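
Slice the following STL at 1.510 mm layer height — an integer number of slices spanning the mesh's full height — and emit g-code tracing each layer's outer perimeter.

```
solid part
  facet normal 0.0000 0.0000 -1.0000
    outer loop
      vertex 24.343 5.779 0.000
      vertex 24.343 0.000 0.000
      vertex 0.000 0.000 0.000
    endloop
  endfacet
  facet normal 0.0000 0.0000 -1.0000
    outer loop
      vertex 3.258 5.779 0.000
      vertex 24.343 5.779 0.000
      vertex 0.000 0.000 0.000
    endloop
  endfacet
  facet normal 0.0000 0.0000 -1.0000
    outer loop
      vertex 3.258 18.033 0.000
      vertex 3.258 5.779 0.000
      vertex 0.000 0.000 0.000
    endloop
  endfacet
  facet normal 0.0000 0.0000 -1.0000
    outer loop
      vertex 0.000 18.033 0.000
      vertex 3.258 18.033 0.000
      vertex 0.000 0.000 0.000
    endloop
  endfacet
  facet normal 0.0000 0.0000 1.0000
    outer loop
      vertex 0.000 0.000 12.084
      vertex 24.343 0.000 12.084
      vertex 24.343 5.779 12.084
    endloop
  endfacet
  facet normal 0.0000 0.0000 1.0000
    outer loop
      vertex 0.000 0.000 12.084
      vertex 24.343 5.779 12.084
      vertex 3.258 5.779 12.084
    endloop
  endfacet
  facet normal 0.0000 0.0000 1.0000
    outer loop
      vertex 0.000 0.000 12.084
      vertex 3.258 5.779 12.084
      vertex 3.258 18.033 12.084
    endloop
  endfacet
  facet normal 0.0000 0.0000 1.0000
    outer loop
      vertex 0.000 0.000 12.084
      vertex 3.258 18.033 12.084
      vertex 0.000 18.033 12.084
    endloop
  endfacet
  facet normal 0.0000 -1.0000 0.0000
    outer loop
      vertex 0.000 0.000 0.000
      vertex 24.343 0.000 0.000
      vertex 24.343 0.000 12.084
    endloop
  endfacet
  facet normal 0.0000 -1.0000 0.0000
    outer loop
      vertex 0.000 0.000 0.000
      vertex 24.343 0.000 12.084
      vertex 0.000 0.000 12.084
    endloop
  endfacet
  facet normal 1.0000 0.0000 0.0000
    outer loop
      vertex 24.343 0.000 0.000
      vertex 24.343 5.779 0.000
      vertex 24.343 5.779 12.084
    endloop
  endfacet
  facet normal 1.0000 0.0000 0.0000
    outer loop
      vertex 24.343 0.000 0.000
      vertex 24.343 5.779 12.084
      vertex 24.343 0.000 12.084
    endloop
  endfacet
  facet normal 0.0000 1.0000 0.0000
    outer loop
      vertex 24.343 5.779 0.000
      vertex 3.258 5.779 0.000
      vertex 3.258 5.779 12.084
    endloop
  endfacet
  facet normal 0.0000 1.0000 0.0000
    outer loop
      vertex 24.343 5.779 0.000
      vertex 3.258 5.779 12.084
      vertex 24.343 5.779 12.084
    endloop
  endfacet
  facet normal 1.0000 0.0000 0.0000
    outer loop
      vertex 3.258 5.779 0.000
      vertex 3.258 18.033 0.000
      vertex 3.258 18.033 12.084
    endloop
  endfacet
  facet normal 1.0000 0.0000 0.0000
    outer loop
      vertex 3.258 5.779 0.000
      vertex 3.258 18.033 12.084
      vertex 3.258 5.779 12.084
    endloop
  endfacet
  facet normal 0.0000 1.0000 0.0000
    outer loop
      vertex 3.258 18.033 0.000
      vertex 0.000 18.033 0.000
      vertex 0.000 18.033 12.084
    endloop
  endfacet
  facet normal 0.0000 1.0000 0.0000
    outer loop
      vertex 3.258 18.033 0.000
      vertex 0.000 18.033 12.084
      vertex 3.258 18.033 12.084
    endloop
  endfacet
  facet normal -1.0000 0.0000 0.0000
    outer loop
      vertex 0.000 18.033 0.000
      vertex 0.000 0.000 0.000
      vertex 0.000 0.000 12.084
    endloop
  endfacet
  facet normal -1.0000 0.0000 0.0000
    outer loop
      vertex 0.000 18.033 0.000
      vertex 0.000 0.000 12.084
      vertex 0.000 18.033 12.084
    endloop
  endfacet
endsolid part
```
; perimeter-only toolpath
G21 ; units = mm
G90 ; absolute positioning
G28 ; home
; layer 1
G0 Z1.510
G0 X0.000 Y0.000
G1 X24.343 Y0.000
G1 X24.343 Y5.779
G1 X3.258 Y5.779
G1 X3.258 Y18.033
G1 X0.000 Y18.033
G1 X0.000 Y0.000
; layer 2
G0 Z3.021
G0 X0.000 Y0.000
G1 X24.343 Y0.000
G1 X24.343 Y5.779
G1 X3.258 Y5.779
G1 X3.258 Y18.033
G1 X0.000 Y18.033
G1 X0.000 Y0.000
; layer 3
G0 Z4.531
G0 X0.000 Y0.000
G1 X24.343 Y0.000
G1 X24.343 Y5.779
G1 X3.258 Y5.779
G1 X3.258 Y18.033
G1 X0.000 Y18.033
G1 X0.000 Y0.000
; layer 4
G0 Z6.042
G0 X0.000 Y0.000
G1 X24.343 Y0.000
G1 X24.343 Y5.779
G1 X3.258 Y5.779
G1 X3.258 Y18.033
G1 X0.000 Y18.033
G1 X0.000 Y0.000
; layer 5
G0 Z7.553
G0 X0.000 Y0.000
G1 X24.343 Y0.000
G1 X24.343 Y5.779
G1 X3.258 Y5.779
G1 X3.258 Y18.033
G1 X0.000 Y18.033
G1 X0.000 Y0.000
; layer 6
G0 Z9.063
G0 X0.000 Y0.000
G1 X24.343 Y0.000
G1 X24.343 Y5.779
G1 X3.258 Y5.779
G1 X3.258 Y18.033
G1 X0.000 Y18.033
G1 X0.000 Y0.000
; layer 7
G0 Z10.573
G0 X0.000 Y0.000
G1 X24.343 Y0.000
G1 X24.343 Y5.779
G1 X3.258 Y5.779
G1 X3.258 Y18.033
G1 X0.000 Y18.033
G1 X0.000 Y0.000
; layer 8
G0 Z12.084
G0 X0.000 Y0.000
G1 X24.343 Y0.000
G1 X24.343 Y5.779
G1 X3.258 Y5.779
G1 X3.258 Y18.033
G1 X0.000 Y18.033
G1 X0.000 Y0.000
M2 ; end

The solid is an L-shaped prism: outer 24.3 × 18 mm, arm thicknesses ≈ 5.78 mm (horizontal) and 3.26 mm (vertical), extruded 12.1 mm in z. Slicing at Δz = 1.510 mm — 8 equal slices spanning the solid's height, so layer i sits at z = i·h/8 — gives 8 non-empty perimeters. Each is a 6-segment closed polygon; G0 lifts to the layer z and rapids to the start vertex, then G1 traces the edges.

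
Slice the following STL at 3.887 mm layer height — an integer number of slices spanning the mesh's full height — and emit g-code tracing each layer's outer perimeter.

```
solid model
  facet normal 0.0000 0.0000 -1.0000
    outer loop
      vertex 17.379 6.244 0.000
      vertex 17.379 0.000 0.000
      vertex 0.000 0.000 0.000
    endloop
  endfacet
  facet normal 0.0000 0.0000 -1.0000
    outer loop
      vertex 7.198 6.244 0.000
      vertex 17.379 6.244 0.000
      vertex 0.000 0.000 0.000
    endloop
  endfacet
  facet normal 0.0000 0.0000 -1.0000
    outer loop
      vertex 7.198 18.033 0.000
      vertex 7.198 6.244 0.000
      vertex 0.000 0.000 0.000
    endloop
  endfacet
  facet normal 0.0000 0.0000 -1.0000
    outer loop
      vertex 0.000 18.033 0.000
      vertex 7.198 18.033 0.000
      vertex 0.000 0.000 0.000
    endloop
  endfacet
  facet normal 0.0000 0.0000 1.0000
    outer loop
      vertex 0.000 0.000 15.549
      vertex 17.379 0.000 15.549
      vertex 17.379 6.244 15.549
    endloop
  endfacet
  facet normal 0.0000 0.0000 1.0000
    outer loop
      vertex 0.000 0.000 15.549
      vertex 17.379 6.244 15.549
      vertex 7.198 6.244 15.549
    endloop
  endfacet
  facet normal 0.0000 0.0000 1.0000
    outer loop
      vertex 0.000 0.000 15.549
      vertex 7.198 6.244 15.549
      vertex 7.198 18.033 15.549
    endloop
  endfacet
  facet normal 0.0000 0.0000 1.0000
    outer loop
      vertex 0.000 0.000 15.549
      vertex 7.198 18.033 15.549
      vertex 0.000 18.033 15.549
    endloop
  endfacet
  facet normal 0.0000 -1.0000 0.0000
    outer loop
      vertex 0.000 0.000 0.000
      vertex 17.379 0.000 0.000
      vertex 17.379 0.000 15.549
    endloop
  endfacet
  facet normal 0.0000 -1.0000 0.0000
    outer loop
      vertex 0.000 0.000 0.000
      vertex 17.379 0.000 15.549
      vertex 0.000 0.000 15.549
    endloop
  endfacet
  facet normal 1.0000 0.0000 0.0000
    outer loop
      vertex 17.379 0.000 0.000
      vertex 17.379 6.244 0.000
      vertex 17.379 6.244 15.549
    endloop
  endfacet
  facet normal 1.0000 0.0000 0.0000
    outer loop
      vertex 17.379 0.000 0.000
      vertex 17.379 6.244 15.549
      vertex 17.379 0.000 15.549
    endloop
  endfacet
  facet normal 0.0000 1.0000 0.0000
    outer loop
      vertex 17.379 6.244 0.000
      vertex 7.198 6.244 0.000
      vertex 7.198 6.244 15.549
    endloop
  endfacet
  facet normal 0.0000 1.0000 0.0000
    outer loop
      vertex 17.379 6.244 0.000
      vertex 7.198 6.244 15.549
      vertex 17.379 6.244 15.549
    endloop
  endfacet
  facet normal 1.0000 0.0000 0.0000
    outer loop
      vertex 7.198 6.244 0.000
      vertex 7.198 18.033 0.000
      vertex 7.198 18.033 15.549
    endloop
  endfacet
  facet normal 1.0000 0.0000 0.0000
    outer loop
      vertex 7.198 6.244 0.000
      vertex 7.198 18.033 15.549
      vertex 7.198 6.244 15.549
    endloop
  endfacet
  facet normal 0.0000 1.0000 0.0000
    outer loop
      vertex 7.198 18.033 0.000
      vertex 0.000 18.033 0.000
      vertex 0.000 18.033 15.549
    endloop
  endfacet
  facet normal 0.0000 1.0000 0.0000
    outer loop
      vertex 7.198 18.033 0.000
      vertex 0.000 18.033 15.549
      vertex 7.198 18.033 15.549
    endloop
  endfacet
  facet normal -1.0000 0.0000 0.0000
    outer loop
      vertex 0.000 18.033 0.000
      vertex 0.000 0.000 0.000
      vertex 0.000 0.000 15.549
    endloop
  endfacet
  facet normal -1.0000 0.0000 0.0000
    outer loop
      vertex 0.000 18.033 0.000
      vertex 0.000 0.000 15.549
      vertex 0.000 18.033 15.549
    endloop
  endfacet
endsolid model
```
; perimeter-only toolpath
G21 ; units = mm
G90 ; absolute positioning
G28 ; home
; layer 1
G0 Z3.887
G0 X0.000 Y0.000
G1 X17.379 Y0.000
G1 X17.379 Y6.244
G1 X7.198 Y6.244
G1 X7.198 Y18.033
G1 X0.000 Y18.033
G1 X0.000 Y0.000
; layer 2
G0 Z7.774
G0 X0.000 Y0.000
G1 X17.379 Y0.000
G1 X17.379 Y6.244
G1 X7.198 Y6.244
G1 X7.198 Y18.033
G1 X0.000 Y18.033
G1 X0.000 Y0.000
; layer 3
G0 Z11.662
G0 X0.000 Y0.000
G1 X17.379 Y0.000
G1 X17.379 Y6.244
G1 X7.198 Y6.244
G1 X7.198 Y18.033
G1 X0.000 Y18.033
G1 X0.000 Y0.000
; layer 4
G0 Z15.549
G0 X0.000 Y0.000
G1 X17.379 Y0.000
G1 X17.379 Y6.244
G1 X7.198 Y6.244
G1 X7.198 Y18.033
G1 X0.000 Y18.033
G1 X0.000 Y0.000
M2 ; end

The solid is an L-shaped prism: outer 17.4 × 18 mm, arm thicknesses ≈ 6.24 mm (horizontal) and 7.2 mm (vertical), extruded 15.5 mm in z. Slicing at Δz = 3.887 mm — 4 equal slices spanning the solid's height, so layer i sits at z = i·h/4 — gives 4 non-empty perimeters. Each is a 6-segment closed polygon; G0 lifts to the layer z and rapids to the start vertex, then G1 traces the edges.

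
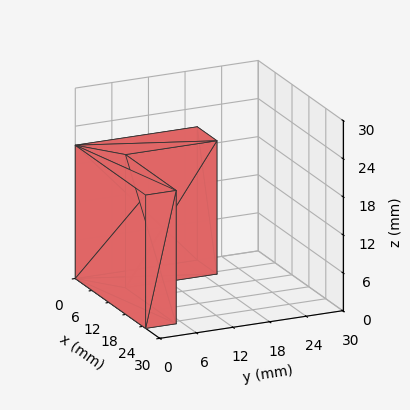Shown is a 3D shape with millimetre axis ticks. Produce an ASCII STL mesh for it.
Reading the render: the shape is an L-shaped prism: outer 25 × 20 mm, arm thicknesses ≈ 5 mm (horizontal) and 7 mm (vertical), extruded 21 mm in z (dimensions read to the nearest mm from the axis ticks). For the STL, each face is triangulated and given an outward normal.

solid part
  facet normal 0.0000 0.0000 -1.0000
    outer loop
      vertex 25.0 5.0 0.0
      vertex 25.0 0.0 0.0
      vertex 0.0 0.0 0.0
    endloop
  endfacet
  facet normal 0.0000 0.0000 -1.0000
    outer loop
      vertex 7.0 5.0 0.0
      vertex 25.0 5.0 0.0
      vertex 0.0 0.0 0.0
    endloop
  endfacet
  facet normal 0.0000 0.0000 -1.0000
    outer loop
      vertex 7.0 20.0 0.0
      vertex 7.0 5.0 0.0
      vertex 0.0 0.0 0.0
    endloop
  endfacet
  facet normal 0.0000 0.0000 -1.0000
    outer loop
      vertex 0.0 20.0 0.0
      vertex 7.0 20.0 0.0
      vertex 0.0 0.0 0.0
    endloop
  endfacet
  facet normal 0.0000 0.0000 1.0000
    outer loop
      vertex 0.0 0.0 21.0
      vertex 25.0 0.0 21.0
      vertex 25.0 5.0 21.0
    endloop
  endfacet
  facet normal 0.0000 0.0000 1.0000
    outer loop
      vertex 0.0 0.0 21.0
      vertex 25.0 5.0 21.0
      vertex 7.0 5.0 21.0
    endloop
  endfacet
  facet normal 0.0000 0.0000 1.0000
    outer loop
      vertex 0.0 0.0 21.0
      vertex 7.0 5.0 21.0
      vertex 7.0 20.0 21.0
    endloop
  endfacet
  facet normal 0.0000 0.0000 1.0000
    outer loop
      vertex 0.0 0.0 21.0
      vertex 7.0 20.0 21.0
      vertex 0.0 20.0 21.0
    endloop
  endfacet
  facet normal 0.0000 -1.0000 0.0000
    outer loop
      vertex 0.0 0.0 0.0
      vertex 25.0 0.0 0.0
      vertex 25.0 0.0 21.0
    endloop
  endfacet
  facet normal 0.0000 -1.0000 0.0000
    outer loop
      vertex 0.0 0.0 0.0
      vertex 25.0 0.0 21.0
      vertex 0.0 0.0 21.0
    endloop
  endfacet
  facet normal 1.0000 0.0000 0.0000
    outer loop
      vertex 25.0 0.0 0.0
      vertex 25.0 5.0 0.0
      vertex 25.0 5.0 21.0
    endloop
  endfacet
  facet normal 1.0000 0.0000 0.0000
    outer loop
      vertex 25.0 0.0 0.0
      vertex 25.0 5.0 21.0
      vertex 25.0 0.0 21.0
    endloop
  endfacet
  facet normal 0.0000 1.0000 0.0000
    outer loop
      vertex 25.0 5.0 0.0
      vertex 7.0 5.0 0.0
      vertex 7.0 5.0 21.0
    endloop
  endfacet
  facet normal 0.0000 1.0000 0.0000
    outer loop
      vertex 25.0 5.0 0.0
      vertex 7.0 5.0 21.0
      vertex 25.0 5.0 21.0
    endloop
  endfacet
  facet normal 1.0000 0.0000 0.0000
    outer loop
      vertex 7.0 5.0 0.0
      vertex 7.0 20.0 0.0
      vertex 7.0 20.0 21.0
    endloop
  endfacet
  facet normal 1.0000 0.0000 0.0000
    outer loop
      vertex 7.0 5.0 0.0
      vertex 7.0 20.0 21.0
      vertex 7.0 5.0 21.0
    endloop
  endfacet
  facet normal 0.0000 1.0000 0.0000
    outer loop
      vertex 7.0 20.0 0.0
      vertex 0.0 20.0 0.0
      vertex 0.0 20.0 21.0
    endloop
  endfacet
  facet normal 0.0000 1.0000 0.0000
    outer loop
      vertex 7.0 20.0 0.0
      vertex 0.0 20.0 21.0
      vertex 7.0 20.0 21.0
    endloop
  endfacet
  facet normal -1.0000 0.0000 0.0000
    outer loop
      vertex 0.0 20.0 0.0
      vertex 0.0 0.0 0.0
      vertex 0.0 0.0 21.0
    endloop
  endfacet
  facet normal -1.0000 0.0000 0.0000
    outer loop
      vertex 0.0 20.0 0.0
      vertex 0.0 0.0 21.0
      vertex 0.0 20.0 21.0
    endloop
  endfacet
endsolid part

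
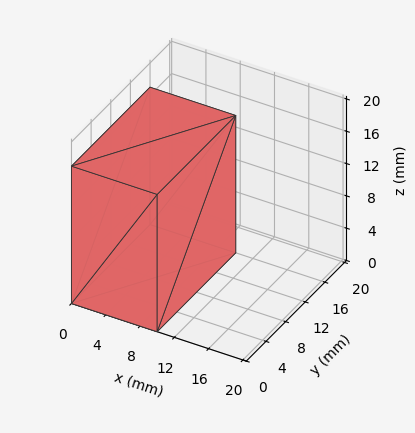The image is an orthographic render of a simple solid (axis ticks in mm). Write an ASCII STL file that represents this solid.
Reading the render: the shape is a rectangular box, roughly 10 × 16 mm footprint and 17 mm tall (dimensions read to the nearest mm from the axis ticks). For the STL, each face is triangulated and given an outward normal.

solid part
  facet normal 0.0000 0.0000 -1.0000
    outer loop
      vertex 10.0 16.0 0.0
      vertex 10.0 0.0 0.0
      vertex 0.0 0.0 0.0
    endloop
  endfacet
  facet normal 0.0000 0.0000 -1.0000
    outer loop
      vertex 0.0 16.0 0.0
      vertex 10.0 16.0 0.0
      vertex 0.0 0.0 0.0
    endloop
  endfacet
  facet normal 0.0000 0.0000 1.0000
    outer loop
      vertex 0.0 0.0 17.0
      vertex 10.0 0.0 17.0
      vertex 10.0 16.0 17.0
    endloop
  endfacet
  facet normal 0.0000 0.0000 1.0000
    outer loop
      vertex 0.0 0.0 17.0
      vertex 10.0 16.0 17.0
      vertex 0.0 16.0 17.0
    endloop
  endfacet
  facet normal 0.0000 -1.0000 0.0000
    outer loop
      vertex 0.0 0.0 0.0
      vertex 10.0 0.0 0.0
      vertex 10.0 0.0 17.0
    endloop
  endfacet
  facet normal 0.0000 -1.0000 0.0000
    outer loop
      vertex 0.0 0.0 0.0
      vertex 10.0 0.0 17.0
      vertex 0.0 0.0 17.0
    endloop
  endfacet
  facet normal 0.0000 1.0000 0.0000
    outer loop
      vertex 10.0 16.0 17.0
      vertex 10.0 16.0 0.0
      vertex 0.0 16.0 0.0
    endloop
  endfacet
  facet normal 0.0000 1.0000 0.0000
    outer loop
      vertex 0.0 16.0 17.0
      vertex 10.0 16.0 17.0
      vertex 0.0 16.0 0.0
    endloop
  endfacet
  facet normal -1.0000 0.0000 0.0000
    outer loop
      vertex 0.0 16.0 17.0
      vertex 0.0 16.0 0.0
      vertex 0.0 0.0 0.0
    endloop
  endfacet
  facet normal -1.0000 0.0000 0.0000
    outer loop
      vertex 0.0 0.0 17.0
      vertex 0.0 16.0 17.0
      vertex 0.0 0.0 0.0
    endloop
  endfacet
  facet normal 1.0000 0.0000 0.0000
    outer loop
      vertex 10.0 0.0 0.0
      vertex 10.0 16.0 0.0
      vertex 10.0 16.0 17.0
    endloop
  endfacet
  facet normal 1.0000 0.0000 0.0000
    outer loop
      vertex 10.0 0.0 0.0
      vertex 10.0 16.0 17.0
      vertex 10.0 0.0 17.0
    endloop
  endfacet
endsolid part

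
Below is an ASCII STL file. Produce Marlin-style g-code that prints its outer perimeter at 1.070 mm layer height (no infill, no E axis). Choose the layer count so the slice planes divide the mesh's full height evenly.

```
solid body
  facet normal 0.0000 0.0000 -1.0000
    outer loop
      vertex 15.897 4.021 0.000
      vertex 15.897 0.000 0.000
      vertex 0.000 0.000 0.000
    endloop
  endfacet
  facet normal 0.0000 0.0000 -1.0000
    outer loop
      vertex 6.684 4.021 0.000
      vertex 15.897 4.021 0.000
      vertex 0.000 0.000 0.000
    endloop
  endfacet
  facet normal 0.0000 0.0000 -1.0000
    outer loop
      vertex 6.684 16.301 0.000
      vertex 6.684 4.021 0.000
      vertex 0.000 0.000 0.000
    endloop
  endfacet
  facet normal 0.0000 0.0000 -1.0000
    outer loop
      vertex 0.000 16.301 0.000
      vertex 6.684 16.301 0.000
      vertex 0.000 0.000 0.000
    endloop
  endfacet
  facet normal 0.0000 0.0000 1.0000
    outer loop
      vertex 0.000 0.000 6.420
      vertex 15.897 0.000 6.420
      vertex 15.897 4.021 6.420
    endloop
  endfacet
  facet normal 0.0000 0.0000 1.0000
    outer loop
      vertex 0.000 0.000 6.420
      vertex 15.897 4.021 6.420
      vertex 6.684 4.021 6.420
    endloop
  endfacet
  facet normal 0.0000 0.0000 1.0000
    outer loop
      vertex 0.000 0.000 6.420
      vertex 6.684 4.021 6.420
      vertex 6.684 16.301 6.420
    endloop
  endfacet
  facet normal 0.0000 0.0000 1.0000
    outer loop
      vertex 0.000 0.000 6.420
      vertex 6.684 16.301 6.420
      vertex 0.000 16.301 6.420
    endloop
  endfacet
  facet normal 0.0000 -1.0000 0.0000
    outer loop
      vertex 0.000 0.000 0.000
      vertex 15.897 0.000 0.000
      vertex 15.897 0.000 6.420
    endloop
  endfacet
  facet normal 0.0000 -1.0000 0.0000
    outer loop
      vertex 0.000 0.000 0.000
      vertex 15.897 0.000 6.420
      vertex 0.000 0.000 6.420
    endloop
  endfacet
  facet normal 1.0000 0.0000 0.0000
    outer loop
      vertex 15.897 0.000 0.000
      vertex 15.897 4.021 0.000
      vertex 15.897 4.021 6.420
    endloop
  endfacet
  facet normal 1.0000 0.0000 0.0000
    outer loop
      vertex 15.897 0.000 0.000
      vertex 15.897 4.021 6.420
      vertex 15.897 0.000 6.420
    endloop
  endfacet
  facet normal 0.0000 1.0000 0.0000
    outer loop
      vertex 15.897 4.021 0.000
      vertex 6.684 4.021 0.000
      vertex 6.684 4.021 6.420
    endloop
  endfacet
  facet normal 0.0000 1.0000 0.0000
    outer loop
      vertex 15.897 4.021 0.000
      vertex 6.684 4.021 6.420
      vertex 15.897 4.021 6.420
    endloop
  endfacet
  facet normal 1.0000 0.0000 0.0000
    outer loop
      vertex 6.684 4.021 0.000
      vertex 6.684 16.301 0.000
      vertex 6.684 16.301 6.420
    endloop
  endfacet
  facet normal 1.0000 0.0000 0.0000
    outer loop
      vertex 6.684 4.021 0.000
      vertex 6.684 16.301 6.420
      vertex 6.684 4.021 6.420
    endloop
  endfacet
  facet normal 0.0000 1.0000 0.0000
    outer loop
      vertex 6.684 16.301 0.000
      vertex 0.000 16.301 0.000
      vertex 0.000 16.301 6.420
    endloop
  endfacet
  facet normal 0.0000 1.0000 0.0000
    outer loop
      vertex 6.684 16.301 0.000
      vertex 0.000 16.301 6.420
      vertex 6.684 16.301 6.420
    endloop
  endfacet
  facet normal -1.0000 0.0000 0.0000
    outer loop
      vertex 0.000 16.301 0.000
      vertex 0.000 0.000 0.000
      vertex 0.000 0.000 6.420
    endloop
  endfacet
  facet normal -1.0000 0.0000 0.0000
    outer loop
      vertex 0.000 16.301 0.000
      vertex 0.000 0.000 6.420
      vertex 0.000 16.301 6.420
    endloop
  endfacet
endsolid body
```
; perimeter-only toolpath
G21 ; units = mm
G90 ; absolute positioning
G28 ; home
; layer 1
G0 Z1.070
G0 X0.000 Y0.000
G1 X15.897 Y0.000
G1 X15.897 Y4.021
G1 X6.684 Y4.021
G1 X6.684 Y16.301
G1 X0.000 Y16.301
G1 X0.000 Y0.000
; layer 2
G0 Z2.140
G0 X0.000 Y0.000
G1 X15.897 Y0.000
G1 X15.897 Y4.021
G1 X6.684 Y4.021
G1 X6.684 Y16.301
G1 X0.000 Y16.301
G1 X0.000 Y0.000
; layer 3
G0 Z3.210
G0 X0.000 Y0.000
G1 X15.897 Y0.000
G1 X15.897 Y4.021
G1 X6.684 Y4.021
G1 X6.684 Y16.301
G1 X0.000 Y16.301
G1 X0.000 Y0.000
; layer 4
G0 Z4.280
G0 X0.000 Y0.000
G1 X15.897 Y0.000
G1 X15.897 Y4.021
G1 X6.684 Y4.021
G1 X6.684 Y16.301
G1 X0.000 Y16.301
G1 X0.000 Y0.000
; layer 5
G0 Z5.350
G0 X0.000 Y0.000
G1 X15.897 Y0.000
G1 X15.897 Y4.021
G1 X6.684 Y4.021
G1 X6.684 Y16.301
G1 X0.000 Y16.301
G1 X0.000 Y0.000
; layer 6
G0 Z6.420
G0 X0.000 Y0.000
G1 X15.897 Y0.000
G1 X15.897 Y4.021
G1 X6.684 Y4.021
G1 X6.684 Y16.301
G1 X0.000 Y16.301
G1 X0.000 Y0.000
M2 ; end

The solid is an L-shaped prism: outer 15.9 × 16.3 mm, arm thicknesses ≈ 4.02 mm (horizontal) and 6.68 mm (vertical), extruded 6.42 mm in z. Slicing at Δz = 1.070 mm — 6 equal slices spanning the solid's height, so layer i sits at z = i·h/6 — gives 6 non-empty perimeters. Each is a 6-segment closed polygon; G0 lifts to the layer z and rapids to the start vertex, then G1 traces the edges.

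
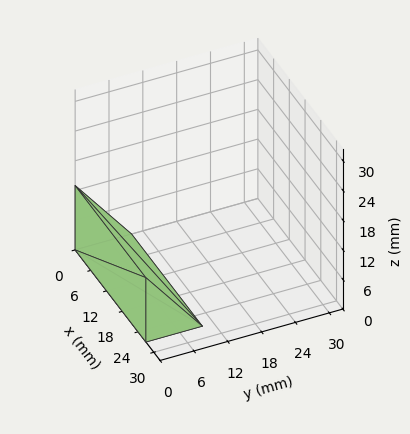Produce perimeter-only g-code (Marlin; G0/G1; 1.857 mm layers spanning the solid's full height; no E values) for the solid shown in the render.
Reading the render: the shape is a wedge (ramp): 27 × 10 mm base, rising to 13 mm along the y=0 edge and sloping linearly to z=0 at y=10 (dimensions read to the nearest mm from the axis ticks). For the g-code, the solid's height is divided into equal slices at the stated Δz and each level perimeter traced with G1 moves after a G0 lift.

; perimeter-only toolpath
G21 ; units = mm
G90 ; absolute positioning
G28 ; home
; layer 1
G0 Z1.857
G0 X0.000 Y0.000
G1 X27.000 Y0.000
G1 X27.000 Y8.571
G1 X0.000 Y8.571
G1 X0.000 Y0.000
; layer 2
G0 Z3.714
G0 X0.000 Y0.000
G1 X27.000 Y0.000
G1 X27.000 Y7.143
G1 X0.000 Y7.143
G1 X0.000 Y0.000
; layer 3
G0 Z5.571
G0 X0.000 Y0.000
G1 X27.000 Y0.000
G1 X27.000 Y5.714
G1 X0.000 Y5.714
G1 X0.000 Y0.000
; layer 4
G0 Z7.429
G0 X0.000 Y0.000
G1 X27.000 Y0.000
G1 X27.000 Y4.286
G1 X0.000 Y4.286
G1 X0.000 Y0.000
; layer 5
G0 Z9.286
G0 X0.000 Y0.000
G1 X27.000 Y0.000
G1 X27.000 Y2.857
G1 X0.000 Y2.857
G1 X0.000 Y0.000
; layer 6
G0 Z11.143
G0 X0.000 Y0.000
G1 X27.000 Y0.000
G1 X27.000 Y1.429
G1 X0.000 Y1.429
G1 X0.000 Y0.000
M2 ; end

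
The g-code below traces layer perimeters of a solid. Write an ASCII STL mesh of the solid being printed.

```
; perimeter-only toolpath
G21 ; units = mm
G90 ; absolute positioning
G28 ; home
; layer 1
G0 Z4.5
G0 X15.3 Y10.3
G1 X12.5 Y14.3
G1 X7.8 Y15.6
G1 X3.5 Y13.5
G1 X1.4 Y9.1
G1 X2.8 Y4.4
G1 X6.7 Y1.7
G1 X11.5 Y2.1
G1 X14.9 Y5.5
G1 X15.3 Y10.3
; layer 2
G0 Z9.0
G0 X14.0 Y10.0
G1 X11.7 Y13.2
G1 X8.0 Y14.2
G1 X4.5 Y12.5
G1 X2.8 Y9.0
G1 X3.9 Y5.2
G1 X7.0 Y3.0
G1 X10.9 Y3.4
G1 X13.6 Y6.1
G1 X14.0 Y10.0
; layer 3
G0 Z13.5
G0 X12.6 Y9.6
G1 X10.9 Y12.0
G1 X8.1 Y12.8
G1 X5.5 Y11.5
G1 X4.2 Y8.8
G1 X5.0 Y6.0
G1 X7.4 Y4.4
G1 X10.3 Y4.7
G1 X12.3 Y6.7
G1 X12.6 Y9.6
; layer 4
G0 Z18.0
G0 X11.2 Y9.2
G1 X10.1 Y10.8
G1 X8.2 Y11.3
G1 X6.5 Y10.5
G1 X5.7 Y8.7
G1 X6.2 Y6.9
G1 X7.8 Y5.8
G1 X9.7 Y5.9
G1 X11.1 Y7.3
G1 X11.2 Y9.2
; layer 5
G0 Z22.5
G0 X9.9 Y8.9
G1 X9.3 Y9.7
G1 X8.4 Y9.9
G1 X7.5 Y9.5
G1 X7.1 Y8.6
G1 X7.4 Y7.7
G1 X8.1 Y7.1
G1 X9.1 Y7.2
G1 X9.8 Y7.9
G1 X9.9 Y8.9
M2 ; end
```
solid part
  facet normal 0.0000 0.0000 -1.0000
    outer loop
      vertex 7.7 17.0 0.0
      vertex 13.3 15.5 0.0
      vertex 16.7 10.7 0.0
    endloop
  endfacet
  facet normal 0.0000 0.0000 -1.0000
    outer loop
      vertex 2.5 14.5 0.0
      vertex 7.7 17.0 0.0
      vertex 16.7 10.7 0.0
    endloop
  endfacet
  facet normal 0.0000 0.0000 -1.0000
    outer loop
      vertex 0.0 9.2 0.0
      vertex 2.5 14.5 0.0
      vertex 16.7 10.7 0.0
    endloop
  endfacet
  facet normal 0.0000 0.0000 -1.0000
    outer loop
      vertex 1.6 3.6 0.0
      vertex 0.0 9.2 0.0
      vertex 16.7 10.7 0.0
    endloop
  endfacet
  facet normal 0.0000 0.0000 -1.0000
    outer loop
      vertex 6.3 0.3 0.0
      vertex 1.6 3.6 0.0
      vertex 16.7 10.7 0.0
    endloop
  endfacet
  facet normal 0.0000 0.0000 -1.0000
    outer loop
      vertex 12.1 0.8 0.0
      vertex 6.3 0.3 0.0
      vertex 16.7 10.7 0.0
    endloop
  endfacet
  facet normal 0.0000 0.0000 -1.0000
    outer loop
      vertex 16.2 4.9 0.0
      vertex 12.1 0.8 0.0
      vertex 16.7 10.7 0.0
    endloop
  endfacet
  facet normal 0.7827 0.5544 0.2829
    outer loop
      vertex 16.7 10.7 0.0
      vertex 13.3 15.5 0.0
      vertex 8.5 8.5 27.0
    endloop
  endfacet
  facet normal 0.2481 0.9261 0.2842
    outer loop
      vertex 13.3 15.5 0.0
      vertex 7.7 17.0 0.0
      vertex 8.5 8.5 27.0
    endloop
  endfacet
  facet normal -0.4154 0.8641 0.2843
    outer loop
      vertex 7.7 17.0 0.0
      vertex 2.5 14.5 0.0
      vertex 8.5 8.5 27.0
    endloop
  endfacet
  facet normal -0.8673 0.4091 0.2836
    outer loop
      vertex 2.5 14.5 0.0
      vertex 0.0 9.2 0.0
      vertex 8.5 8.5 27.0
    endloop
  endfacet
  facet normal -0.9221 -0.2635 0.2835
    outer loop
      vertex 0.0 9.2 0.0
      vertex 1.6 3.6 0.0
      vertex 8.5 8.5 27.0
    endloop
  endfacet
  facet normal -0.5511 -0.7849 0.2833
    outer loop
      vertex 1.6 3.6 0.0
      vertex 6.3 0.3 0.0
      vertex 8.5 8.5 27.0
    endloop
  endfacet
  facet normal 0.0824 -0.9554 0.2835
    outer loop
      vertex 6.3 0.3 0.0
      vertex 12.1 0.8 0.0
      vertex 8.5 8.5 27.0
    endloop
  endfacet
  facet normal 0.6780 -0.6780 0.2838
    outer loop
      vertex 12.1 0.8 0.0
      vertex 16.2 4.9 0.0
      vertex 8.5 8.5 27.0
    endloop
  endfacet
  facet normal 0.9554 -0.0824 0.2835
    outer loop
      vertex 16.2 4.9 0.0
      vertex 16.7 10.7 0.0
      vertex 8.5 8.5 27.0
    endloop
  endfacet
endsolid part

The G0 Z moves step by Δz≈4.5 mm. The G1 loops shrink linearly with z, so the solid tapers from its base footprint up to z≈27. Closing with a flat bottom cap and the tapered top and triangulating gives 16 facets — a regular 9-sided pyramid, base circumscribed radius ≈ 8.5 mm, apex at z ≈ 27 mm.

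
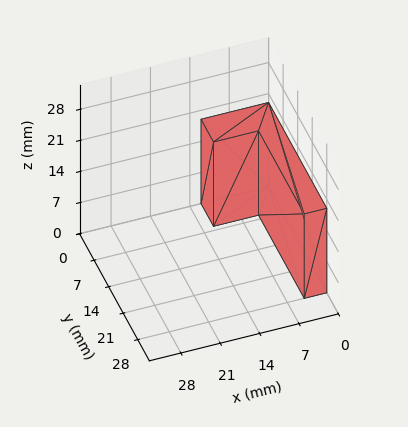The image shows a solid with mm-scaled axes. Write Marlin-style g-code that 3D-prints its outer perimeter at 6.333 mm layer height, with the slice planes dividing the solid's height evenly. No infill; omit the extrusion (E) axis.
Reading the render: the shape is an L-shaped prism: outer 12 × 28 mm, arm thicknesses ≈ 6 mm (horizontal) and 4 mm (vertical), extruded 19 mm in z (dimensions read to the nearest mm from the axis ticks). For the g-code, the solid's height is divided into equal slices at the stated Δz and each level perimeter traced with G1 moves after a G0 lift.

; perimeter-only toolpath
G21 ; units = mm
G90 ; absolute positioning
G28 ; home
; layer 1
G0 Z6.333
G0 X0.000 Y0.000
G1 X12.000 Y0.000
G1 X12.000 Y6.000
G1 X4.000 Y6.000
G1 X4.000 Y28.000
G1 X0.000 Y28.000
G1 X0.000 Y0.000
; layer 2
G0 Z12.667
G0 X0.000 Y0.000
G1 X12.000 Y0.000
G1 X12.000 Y6.000
G1 X4.000 Y6.000
G1 X4.000 Y28.000
G1 X0.000 Y28.000
G1 X0.000 Y0.000
; layer 3
G0 Z19.000
G0 X0.000 Y0.000
G1 X12.000 Y0.000
G1 X12.000 Y6.000
G1 X4.000 Y6.000
G1 X4.000 Y28.000
G1 X0.000 Y28.000
G1 X0.000 Y0.000
M2 ; end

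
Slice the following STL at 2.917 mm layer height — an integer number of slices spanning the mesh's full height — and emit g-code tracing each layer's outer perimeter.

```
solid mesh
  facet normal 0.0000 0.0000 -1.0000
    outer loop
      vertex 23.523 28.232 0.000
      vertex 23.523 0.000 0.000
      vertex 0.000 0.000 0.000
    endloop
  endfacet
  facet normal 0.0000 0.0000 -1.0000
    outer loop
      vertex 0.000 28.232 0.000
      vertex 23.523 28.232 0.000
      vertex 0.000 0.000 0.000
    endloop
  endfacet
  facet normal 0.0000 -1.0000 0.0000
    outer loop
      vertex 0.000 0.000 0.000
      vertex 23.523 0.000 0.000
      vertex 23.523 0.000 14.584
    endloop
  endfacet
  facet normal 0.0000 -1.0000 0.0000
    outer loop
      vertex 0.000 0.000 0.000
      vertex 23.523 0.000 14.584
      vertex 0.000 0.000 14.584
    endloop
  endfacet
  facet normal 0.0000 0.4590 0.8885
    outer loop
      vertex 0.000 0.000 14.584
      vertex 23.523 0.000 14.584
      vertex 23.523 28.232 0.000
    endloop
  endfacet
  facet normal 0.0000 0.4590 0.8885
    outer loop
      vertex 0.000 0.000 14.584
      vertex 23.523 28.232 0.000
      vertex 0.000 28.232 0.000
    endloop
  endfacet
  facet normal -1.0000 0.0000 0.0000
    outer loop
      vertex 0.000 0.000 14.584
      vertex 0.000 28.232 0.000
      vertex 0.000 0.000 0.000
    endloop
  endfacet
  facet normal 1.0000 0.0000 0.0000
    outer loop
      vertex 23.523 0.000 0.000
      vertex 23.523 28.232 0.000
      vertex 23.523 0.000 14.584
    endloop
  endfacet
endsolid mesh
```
; perimeter-only toolpath
G21 ; units = mm
G90 ; absolute positioning
G28 ; home
; layer 1
G0 Z2.917
G0 X0.000 Y0.000
G1 X23.523 Y0.000
G1 X23.523 Y22.586
G1 X0.000 Y22.586
G1 X0.000 Y0.000
; layer 2
G0 Z5.834
G0 X0.000 Y0.000
G1 X23.523 Y0.000
G1 X23.523 Y16.939
G1 X0.000 Y16.939
G1 X0.000 Y0.000
; layer 3
G0 Z8.750
G0 X0.000 Y0.000
G1 X23.523 Y0.000
G1 X23.523 Y11.293
G1 X0.000 Y11.293
G1 X0.000 Y0.000
; layer 4
G0 Z11.667
G0 X0.000 Y0.000
G1 X23.523 Y0.000
G1 X23.523 Y5.646
G1 X0.000 Y5.646
G1 X0.000 Y0.000
M2 ; end

The solid is a wedge (ramp): 23.5 × 28.2 mm base, rising to 14.6 mm along the y=0 edge and sloping linearly to z=0 at y=28.2. Slicing at Δz = 2.917 mm — 5 equal slices spanning the solid's height, so layer i sits at z = i·h/5 — gives 4 non-empty perimeters. Each is a 4-segment closed polygon; G0 lifts to the layer z and rapids to the start vertex, then G1 traces the edges. The cross-section shrinks linearly with z (the slice at the apex is degenerate and omitted).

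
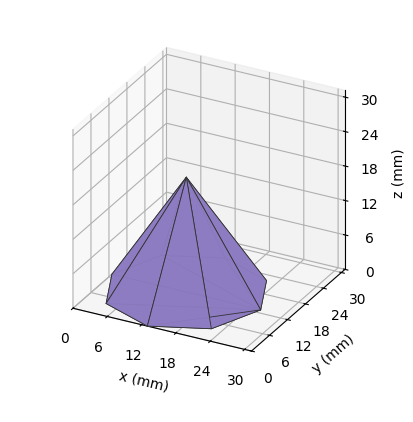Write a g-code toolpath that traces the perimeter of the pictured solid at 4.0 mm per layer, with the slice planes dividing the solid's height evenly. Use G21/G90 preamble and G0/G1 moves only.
Reading the render: the shape is a regular 8-sided pyramid, base circumscribed radius ≈ 13 mm, apex at z ≈ 20 mm (dimensions read to the nearest mm from the axis ticks). For the g-code, the solid's height is divided into equal slices at the stated Δz and each level perimeter traced with G1 moves after a G0 lift.

; perimeter-only toolpath
G21 ; units = mm
G90 ; absolute positioning
G28 ; home
; layer 1
G0 Z4.0
G0 X23.4 Y13.0
G1 X20.4 Y20.4
G1 X13.0 Y23.4
G1 X5.6 Y20.4
G1 X2.6 Y13.0
G1 X5.6 Y5.6
G1 X13.0 Y2.6
G1 X20.4 Y5.6
G1 X23.4 Y13.0
; layer 2
G0 Z8.0
G0 X20.8 Y13.0
G1 X18.5 Y18.5
G1 X13.0 Y20.8
G1 X7.5 Y18.5
G1 X5.2 Y13.0
G1 X7.5 Y7.5
G1 X13.0 Y5.2
G1 X18.5 Y7.5
G1 X20.8 Y13.0
; layer 3
G0 Z12.0
G0 X18.2 Y13.0
G1 X16.7 Y16.7
G1 X13.0 Y18.2
G1 X9.3 Y16.7
G1 X7.8 Y13.0
G1 X9.3 Y9.3
G1 X13.0 Y7.8
G1 X16.7 Y9.3
G1 X18.2 Y13.0
; layer 4
G0 Z16.0
G0 X15.6 Y13.0
G1 X14.8 Y14.8
G1 X13.0 Y15.6
G1 X11.2 Y14.8
G1 X10.4 Y13.0
G1 X11.2 Y11.2
G1 X13.0 Y10.4
G1 X14.8 Y11.2
G1 X15.6 Y13.0
M2 ; end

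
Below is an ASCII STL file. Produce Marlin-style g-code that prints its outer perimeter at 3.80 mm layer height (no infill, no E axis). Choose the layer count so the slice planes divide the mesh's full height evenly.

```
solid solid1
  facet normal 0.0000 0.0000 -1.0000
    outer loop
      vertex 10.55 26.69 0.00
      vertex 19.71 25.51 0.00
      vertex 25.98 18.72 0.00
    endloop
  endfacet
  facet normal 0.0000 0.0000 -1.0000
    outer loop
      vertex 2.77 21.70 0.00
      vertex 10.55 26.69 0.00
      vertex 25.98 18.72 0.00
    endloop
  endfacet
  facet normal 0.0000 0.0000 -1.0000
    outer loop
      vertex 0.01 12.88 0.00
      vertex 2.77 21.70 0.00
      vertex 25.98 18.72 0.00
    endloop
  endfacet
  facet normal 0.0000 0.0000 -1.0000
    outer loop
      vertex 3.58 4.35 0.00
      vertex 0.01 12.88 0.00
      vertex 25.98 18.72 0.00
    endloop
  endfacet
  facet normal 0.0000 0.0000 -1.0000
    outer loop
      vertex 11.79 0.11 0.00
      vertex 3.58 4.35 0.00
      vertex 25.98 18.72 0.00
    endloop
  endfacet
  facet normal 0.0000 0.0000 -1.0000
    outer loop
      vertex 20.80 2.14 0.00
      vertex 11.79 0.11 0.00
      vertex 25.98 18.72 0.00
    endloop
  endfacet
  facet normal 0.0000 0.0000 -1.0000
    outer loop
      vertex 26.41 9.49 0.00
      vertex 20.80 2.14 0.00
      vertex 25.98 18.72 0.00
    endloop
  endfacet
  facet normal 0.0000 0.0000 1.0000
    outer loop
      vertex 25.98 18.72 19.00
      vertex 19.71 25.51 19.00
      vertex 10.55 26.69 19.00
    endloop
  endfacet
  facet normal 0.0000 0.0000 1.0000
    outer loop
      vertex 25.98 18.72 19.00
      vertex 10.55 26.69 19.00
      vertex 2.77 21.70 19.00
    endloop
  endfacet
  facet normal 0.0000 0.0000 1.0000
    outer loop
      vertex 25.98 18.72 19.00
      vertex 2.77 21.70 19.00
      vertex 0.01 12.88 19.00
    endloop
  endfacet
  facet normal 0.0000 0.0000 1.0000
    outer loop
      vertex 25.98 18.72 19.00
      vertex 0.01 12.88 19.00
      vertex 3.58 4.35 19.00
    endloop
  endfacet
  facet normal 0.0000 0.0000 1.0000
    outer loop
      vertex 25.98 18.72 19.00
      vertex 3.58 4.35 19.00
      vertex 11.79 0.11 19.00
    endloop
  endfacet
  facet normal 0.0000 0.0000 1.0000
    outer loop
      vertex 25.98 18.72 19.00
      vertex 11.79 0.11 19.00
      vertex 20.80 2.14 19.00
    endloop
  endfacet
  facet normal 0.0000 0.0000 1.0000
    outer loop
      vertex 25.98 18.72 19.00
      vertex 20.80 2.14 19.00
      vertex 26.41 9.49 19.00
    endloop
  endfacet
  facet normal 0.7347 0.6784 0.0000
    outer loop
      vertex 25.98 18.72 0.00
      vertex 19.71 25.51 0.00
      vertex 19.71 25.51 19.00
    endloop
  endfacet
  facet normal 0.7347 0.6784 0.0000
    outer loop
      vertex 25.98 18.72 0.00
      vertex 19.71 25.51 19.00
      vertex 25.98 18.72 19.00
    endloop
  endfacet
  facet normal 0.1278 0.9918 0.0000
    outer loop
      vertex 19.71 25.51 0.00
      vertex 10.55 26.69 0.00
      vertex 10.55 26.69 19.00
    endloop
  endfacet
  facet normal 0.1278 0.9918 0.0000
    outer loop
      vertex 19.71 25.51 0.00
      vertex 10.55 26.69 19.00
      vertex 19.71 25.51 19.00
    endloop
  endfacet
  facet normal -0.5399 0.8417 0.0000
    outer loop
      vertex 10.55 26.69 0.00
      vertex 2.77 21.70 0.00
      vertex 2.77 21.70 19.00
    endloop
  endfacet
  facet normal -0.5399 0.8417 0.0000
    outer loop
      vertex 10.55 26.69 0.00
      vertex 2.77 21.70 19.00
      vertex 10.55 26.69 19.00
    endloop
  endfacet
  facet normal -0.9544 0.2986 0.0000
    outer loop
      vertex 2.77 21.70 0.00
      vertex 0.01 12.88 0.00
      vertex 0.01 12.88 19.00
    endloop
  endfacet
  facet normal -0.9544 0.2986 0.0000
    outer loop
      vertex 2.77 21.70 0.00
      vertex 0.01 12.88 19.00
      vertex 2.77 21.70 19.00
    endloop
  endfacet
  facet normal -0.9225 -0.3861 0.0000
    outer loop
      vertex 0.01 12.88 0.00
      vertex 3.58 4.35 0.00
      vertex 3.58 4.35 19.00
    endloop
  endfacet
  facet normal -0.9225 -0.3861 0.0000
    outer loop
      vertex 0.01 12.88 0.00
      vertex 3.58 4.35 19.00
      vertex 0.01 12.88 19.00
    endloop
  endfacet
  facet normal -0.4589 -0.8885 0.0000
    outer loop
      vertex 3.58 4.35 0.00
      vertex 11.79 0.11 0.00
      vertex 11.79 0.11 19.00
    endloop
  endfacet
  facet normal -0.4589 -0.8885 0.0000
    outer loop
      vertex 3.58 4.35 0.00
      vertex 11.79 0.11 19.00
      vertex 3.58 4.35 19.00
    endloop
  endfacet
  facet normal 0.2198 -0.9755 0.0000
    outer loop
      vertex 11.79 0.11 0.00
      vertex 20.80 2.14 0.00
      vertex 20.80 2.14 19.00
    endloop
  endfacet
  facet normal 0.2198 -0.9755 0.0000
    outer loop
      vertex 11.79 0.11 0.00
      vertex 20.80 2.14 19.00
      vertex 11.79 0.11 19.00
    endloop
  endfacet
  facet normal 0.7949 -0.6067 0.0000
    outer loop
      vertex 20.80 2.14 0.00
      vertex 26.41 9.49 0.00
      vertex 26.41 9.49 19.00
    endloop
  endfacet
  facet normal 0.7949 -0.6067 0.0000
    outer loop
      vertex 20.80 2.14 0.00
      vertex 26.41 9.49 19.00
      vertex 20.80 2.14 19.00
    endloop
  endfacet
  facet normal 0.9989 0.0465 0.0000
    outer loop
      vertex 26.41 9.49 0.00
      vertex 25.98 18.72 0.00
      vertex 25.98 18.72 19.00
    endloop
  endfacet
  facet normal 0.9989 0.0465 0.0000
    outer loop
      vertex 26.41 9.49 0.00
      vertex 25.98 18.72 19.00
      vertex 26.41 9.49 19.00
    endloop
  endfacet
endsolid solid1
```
; perimeter-only toolpath
G21 ; units = mm
G90 ; absolute positioning
G28 ; home
; layer 1
G0 Z3.80
G0 X25.98 Y18.72
G1 X19.71 Y25.51
G1 X10.55 Y26.69
G1 X2.77 Y21.70
G1 X0.01 Y12.88
G1 X3.58 Y4.35
G1 X11.79 Y0.11
G1 X20.80 Y2.14
G1 X26.41 Y9.49
G1 X25.98 Y18.72
; layer 2
G0 Z7.60
G0 X25.98 Y18.72
G1 X19.71 Y25.51
G1 X10.55 Y26.69
G1 X2.77 Y21.70
G1 X0.01 Y12.88
G1 X3.58 Y4.35
G1 X11.79 Y0.11
G1 X20.80 Y2.14
G1 X26.41 Y9.49
G1 X25.98 Y18.72
; layer 3
G0 Z11.40
G0 X25.98 Y18.72
G1 X19.71 Y25.51
G1 X10.55 Y26.69
G1 X2.77 Y21.70
G1 X0.01 Y12.88
G1 X3.58 Y4.35
G1 X11.79 Y0.11
G1 X20.80 Y2.14
G1 X26.41 Y9.49
G1 X25.98 Y18.72
; layer 4
G0 Z15.20
G0 X25.98 Y18.72
G1 X19.71 Y25.51
G1 X10.55 Y26.69
G1 X2.77 Y21.70
G1 X0.01 Y12.88
G1 X3.58 Y4.35
G1 X11.79 Y0.11
G1 X20.80 Y2.14
G1 X26.41 Y9.49
G1 X25.98 Y18.72
; layer 5
G0 Z19.00
G0 X25.98 Y18.72
G1 X19.71 Y25.51
G1 X10.55 Y26.69
G1 X2.77 Y21.70
G1 X0.01 Y12.88
G1 X3.58 Y4.35
G1 X11.79 Y0.11
G1 X20.80 Y2.14
G1 X26.41 Y9.49
G1 X25.98 Y18.72
M2 ; end

The solid is a regular 9-sided prism (a cylinder approximated with 9 flat sides), circumscribed radius ≈ 13.5 mm, height ≈ 19 mm. Slicing at Δz = 3.80 mm — 5 equal slices spanning the solid's height, so layer i sits at z = i·h/5 — gives 5 non-empty perimeters. Each is a 9-segment closed polygon; G0 lifts to the layer z and rapids to the start vertex, then G1 traces the edges.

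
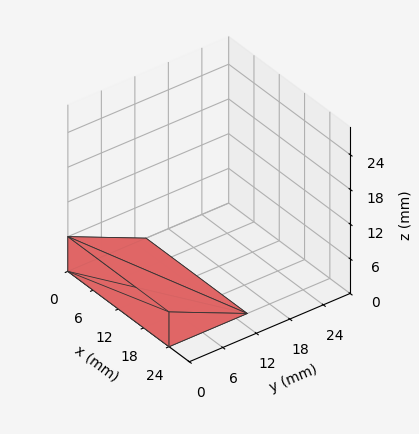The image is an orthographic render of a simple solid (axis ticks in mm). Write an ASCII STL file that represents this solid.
Reading the render: the shape is a wedge (ramp): 24 × 14 mm base, rising to 6 mm along the y=0 edge and sloping linearly to z=0 at y=14 (dimensions read to the nearest mm from the axis ticks). For the STL, each face is triangulated and given an outward normal.

solid part
  facet normal 0.0000 0.0000 -1.0000
    outer loop
      vertex 24.0 14.0 0.0
      vertex 24.0 0.0 0.0
      vertex 0.0 0.0 0.0
    endloop
  endfacet
  facet normal 0.0000 0.0000 -1.0000
    outer loop
      vertex 0.0 14.0 0.0
      vertex 24.0 14.0 0.0
      vertex 0.0 0.0 0.0
    endloop
  endfacet
  facet normal 0.0000 -1.0000 0.0000
    outer loop
      vertex 0.0 0.0 0.0
      vertex 24.0 0.0 0.0
      vertex 24.0 0.0 6.0
    endloop
  endfacet
  facet normal 0.0000 -1.0000 0.0000
    outer loop
      vertex 0.0 0.0 0.0
      vertex 24.0 0.0 6.0
      vertex 0.0 0.0 6.0
    endloop
  endfacet
  facet normal 0.0000 0.3939 0.9191
    outer loop
      vertex 0.0 0.0 6.0
      vertex 24.0 0.0 6.0
      vertex 24.0 14.0 0.0
    endloop
  endfacet
  facet normal 0.0000 0.3939 0.9191
    outer loop
      vertex 0.0 0.0 6.0
      vertex 24.0 14.0 0.0
      vertex 0.0 14.0 0.0
    endloop
  endfacet
  facet normal -1.0000 0.0000 0.0000
    outer loop
      vertex 0.0 0.0 6.0
      vertex 0.0 14.0 0.0
      vertex 0.0 0.0 0.0
    endloop
  endfacet
  facet normal 1.0000 0.0000 0.0000
    outer loop
      vertex 24.0 0.0 0.0
      vertex 24.0 14.0 0.0
      vertex 24.0 0.0 6.0
    endloop
  endfacet
endsolid part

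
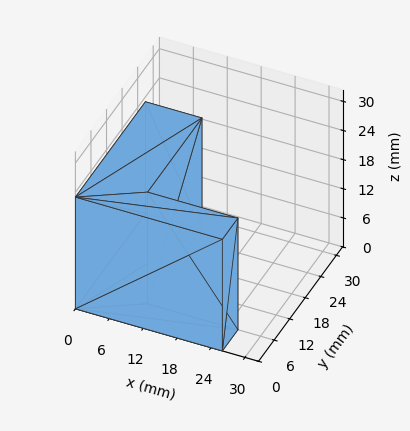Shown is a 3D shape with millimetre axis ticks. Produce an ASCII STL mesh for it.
Reading the render: the shape is an L-shaped prism: outer 26 × 27 mm, arm thicknesses ≈ 6 mm (horizontal) and 10 mm (vertical), extruded 23 mm in z (dimensions read to the nearest mm from the axis ticks). For the STL, each face is triangulated and given an outward normal.

solid part
  facet normal 0.0000 0.0000 -1.0000
    outer loop
      vertex 26.000 6.000 0.000
      vertex 26.000 0.000 0.000
      vertex 0.000 0.000 0.000
    endloop
  endfacet
  facet normal 0.0000 0.0000 -1.0000
    outer loop
      vertex 10.000 6.000 0.000
      vertex 26.000 6.000 0.000
      vertex 0.000 0.000 0.000
    endloop
  endfacet
  facet normal 0.0000 0.0000 -1.0000
    outer loop
      vertex 10.000 27.000 0.000
      vertex 10.000 6.000 0.000
      vertex 0.000 0.000 0.000
    endloop
  endfacet
  facet normal 0.0000 0.0000 -1.0000
    outer loop
      vertex 0.000 27.000 0.000
      vertex 10.000 27.000 0.000
      vertex 0.000 0.000 0.000
    endloop
  endfacet
  facet normal 0.0000 0.0000 1.0000
    outer loop
      vertex 0.000 0.000 23.000
      vertex 26.000 0.000 23.000
      vertex 26.000 6.000 23.000
    endloop
  endfacet
  facet normal 0.0000 0.0000 1.0000
    outer loop
      vertex 0.000 0.000 23.000
      vertex 26.000 6.000 23.000
      vertex 10.000 6.000 23.000
    endloop
  endfacet
  facet normal 0.0000 0.0000 1.0000
    outer loop
      vertex 0.000 0.000 23.000
      vertex 10.000 6.000 23.000
      vertex 10.000 27.000 23.000
    endloop
  endfacet
  facet normal 0.0000 0.0000 1.0000
    outer loop
      vertex 0.000 0.000 23.000
      vertex 10.000 27.000 23.000
      vertex 0.000 27.000 23.000
    endloop
  endfacet
  facet normal 0.0000 -1.0000 0.0000
    outer loop
      vertex 0.000 0.000 0.000
      vertex 26.000 0.000 0.000
      vertex 26.000 0.000 23.000
    endloop
  endfacet
  facet normal 0.0000 -1.0000 0.0000
    outer loop
      vertex 0.000 0.000 0.000
      vertex 26.000 0.000 23.000
      vertex 0.000 0.000 23.000
    endloop
  endfacet
  facet normal 1.0000 0.0000 0.0000
    outer loop
      vertex 26.000 0.000 0.000
      vertex 26.000 6.000 0.000
      vertex 26.000 6.000 23.000
    endloop
  endfacet
  facet normal 1.0000 0.0000 0.0000
    outer loop
      vertex 26.000 0.000 0.000
      vertex 26.000 6.000 23.000
      vertex 26.000 0.000 23.000
    endloop
  endfacet
  facet normal 0.0000 1.0000 0.0000
    outer loop
      vertex 26.000 6.000 0.000
      vertex 10.000 6.000 0.000
      vertex 10.000 6.000 23.000
    endloop
  endfacet
  facet normal 0.0000 1.0000 0.0000
    outer loop
      vertex 26.000 6.000 0.000
      vertex 10.000 6.000 23.000
      vertex 26.000 6.000 23.000
    endloop
  endfacet
  facet normal 1.0000 0.0000 0.0000
    outer loop
      vertex 10.000 6.000 0.000
      vertex 10.000 27.000 0.000
      vertex 10.000 27.000 23.000
    endloop
  endfacet
  facet normal 1.0000 0.0000 0.0000
    outer loop
      vertex 10.000 6.000 0.000
      vertex 10.000 27.000 23.000
      vertex 10.000 6.000 23.000
    endloop
  endfacet
  facet normal 0.0000 1.0000 0.0000
    outer loop
      vertex 10.000 27.000 0.000
      vertex 0.000 27.000 0.000
      vertex 0.000 27.000 23.000
    endloop
  endfacet
  facet normal 0.0000 1.0000 0.0000
    outer loop
      vertex 10.000 27.000 0.000
      vertex 0.000 27.000 23.000
      vertex 10.000 27.000 23.000
    endloop
  endfacet
  facet normal -1.0000 0.0000 0.0000
    outer loop
      vertex 0.000 27.000 0.000
      vertex 0.000 0.000 0.000
      vertex 0.000 0.000 23.000
    endloop
  endfacet
  facet normal -1.0000 0.0000 0.0000
    outer loop
      vertex 0.000 27.000 0.000
      vertex 0.000 0.000 23.000
      vertex 0.000 27.000 23.000
    endloop
  endfacet
endsolid part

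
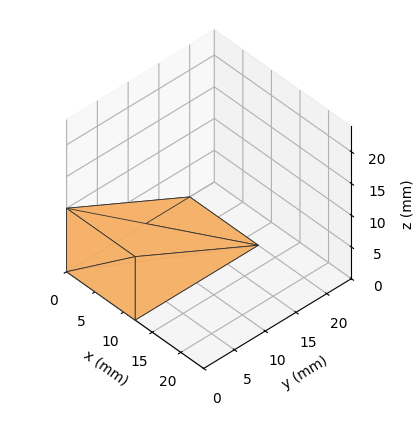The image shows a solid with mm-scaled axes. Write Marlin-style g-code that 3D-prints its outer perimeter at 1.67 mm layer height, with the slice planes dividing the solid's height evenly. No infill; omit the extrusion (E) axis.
Reading the render: the shape is a wedge (ramp): 12 × 20 mm base, rising to 10 mm along the y=0 edge and sloping linearly to z=0 at y=20 (dimensions read to the nearest mm from the axis ticks). For the g-code, the solid's height is divided into equal slices at the stated Δz and each level perimeter traced with G1 moves after a G0 lift.

; perimeter-only toolpath
G21 ; units = mm
G90 ; absolute positioning
G28 ; home
; layer 1
G0 Z1.67
G0 X0.00 Y0.00
G1 X12.00 Y0.00
G1 X12.00 Y16.67
G1 X0.00 Y16.67
G1 X0.00 Y0.00
; layer 2
G0 Z3.33
G0 X0.00 Y0.00
G1 X12.00 Y0.00
G1 X12.00 Y13.33
G1 X0.00 Y13.33
G1 X0.00 Y0.00
; layer 3
G0 Z5.00
G0 X0.00 Y0.00
G1 X12.00 Y0.00
G1 X12.00 Y10.00
G1 X0.00 Y10.00
G1 X0.00 Y0.00
; layer 4
G0 Z6.67
G0 X0.00 Y0.00
G1 X12.00 Y0.00
G1 X12.00 Y6.67
G1 X0.00 Y6.67
G1 X0.00 Y0.00
; layer 5
G0 Z8.33
G0 X0.00 Y0.00
G1 X12.00 Y0.00
G1 X12.00 Y3.33
G1 X0.00 Y3.33
G1 X0.00 Y0.00
M2 ; end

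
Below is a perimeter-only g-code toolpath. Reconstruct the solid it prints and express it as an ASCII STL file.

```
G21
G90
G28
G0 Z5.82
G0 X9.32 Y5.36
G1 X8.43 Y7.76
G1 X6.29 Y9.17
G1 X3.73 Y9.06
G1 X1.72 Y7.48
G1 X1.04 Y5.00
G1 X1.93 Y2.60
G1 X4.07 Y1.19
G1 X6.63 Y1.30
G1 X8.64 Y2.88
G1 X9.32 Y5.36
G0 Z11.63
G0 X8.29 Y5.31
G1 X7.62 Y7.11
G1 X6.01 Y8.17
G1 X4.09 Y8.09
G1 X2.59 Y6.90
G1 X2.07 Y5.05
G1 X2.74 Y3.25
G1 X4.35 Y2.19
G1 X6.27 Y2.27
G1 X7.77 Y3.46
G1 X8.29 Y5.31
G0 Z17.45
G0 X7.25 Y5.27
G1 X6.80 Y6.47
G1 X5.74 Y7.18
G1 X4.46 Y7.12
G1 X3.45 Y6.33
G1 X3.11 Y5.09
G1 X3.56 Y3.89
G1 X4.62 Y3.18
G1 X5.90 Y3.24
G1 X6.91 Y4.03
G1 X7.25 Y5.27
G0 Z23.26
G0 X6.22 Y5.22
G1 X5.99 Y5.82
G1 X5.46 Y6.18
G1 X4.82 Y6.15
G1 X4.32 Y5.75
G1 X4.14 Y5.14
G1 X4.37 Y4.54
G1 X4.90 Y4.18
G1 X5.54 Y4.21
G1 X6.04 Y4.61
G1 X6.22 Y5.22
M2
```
solid part
  facet normal 0.0000 0.0000 -1.0000
    outer loop
      vertex 6.57 10.17 0.00
      vertex 9.24 8.40 0.00
      vertex 10.36 5.40 0.00
    endloop
  endfacet
  facet normal 0.0000 0.0000 -1.0000
    outer loop
      vertex 3.37 10.03 0.00
      vertex 6.57 10.17 0.00
      vertex 10.36 5.40 0.00
    endloop
  endfacet
  facet normal 0.0000 0.0000 -1.0000
    outer loop
      vertex 0.86 8.05 0.00
      vertex 3.37 10.03 0.00
      vertex 10.36 5.40 0.00
    endloop
  endfacet
  facet normal 0.0000 0.0000 -1.0000
    outer loop
      vertex 0.00 4.96 0.00
      vertex 0.86 8.05 0.00
      vertex 10.36 5.40 0.00
    endloop
  endfacet
  facet normal 0.0000 0.0000 -1.0000
    outer loop
      vertex 1.12 1.96 0.00
      vertex 0.00 4.96 0.00
      vertex 10.36 5.40 0.00
    endloop
  endfacet
  facet normal 0.0000 0.0000 -1.0000
    outer loop
      vertex 3.79 0.19 0.00
      vertex 1.12 1.96 0.00
      vertex 10.36 5.40 0.00
    endloop
  endfacet
  facet normal 0.0000 0.0000 -1.0000
    outer loop
      vertex 6.99 0.33 0.00
      vertex 3.79 0.19 0.00
      vertex 10.36 5.40 0.00
    endloop
  endfacet
  facet normal 0.0000 0.0000 -1.0000
    outer loop
      vertex 9.50 2.31 0.00
      vertex 6.99 0.33 0.00
      vertex 10.36 5.40 0.00
    endloop
  endfacet
  facet normal 0.9237 0.3448 0.1671
    outer loop
      vertex 10.36 5.40 0.00
      vertex 9.24 8.40 0.00
      vertex 5.18 5.18 29.08
    endloop
  endfacet
  facet normal 0.5448 0.8218 0.1671
    outer loop
      vertex 9.24 8.40 0.00
      vertex 6.57 10.17 0.00
      vertex 5.18 5.18 29.08
    endloop
  endfacet
  facet normal -0.0431 0.9850 0.1670
    outer loop
      vertex 6.57 10.17 0.00
      vertex 3.37 10.03 0.00
      vertex 5.18 5.18 29.08
    endloop
  endfacet
  facet normal -0.6106 0.7741 0.1671
    outer loop
      vertex 3.37 10.03 0.00
      vertex 0.86 8.05 0.00
      vertex 5.18 5.18 29.08
    endloop
  endfacet
  facet normal -0.9498 0.2644 0.1672
    outer loop
      vertex 0.86 8.05 0.00
      vertex 0.00 4.96 0.00
      vertex 5.18 5.18 29.08
    endloop
  endfacet
  facet normal -0.9237 -0.3448 0.1671
    outer loop
      vertex 0.00 4.96 0.00
      vertex 1.12 1.96 0.00
      vertex 5.18 5.18 29.08
    endloop
  endfacet
  facet normal -0.5448 -0.8218 0.1671
    outer loop
      vertex 1.12 1.96 0.00
      vertex 3.79 0.19 0.00
      vertex 5.18 5.18 29.08
    endloop
  endfacet
  facet normal 0.0431 -0.9850 0.1670
    outer loop
      vertex 3.79 0.19 0.00
      vertex 6.99 0.33 0.00
      vertex 5.18 5.18 29.08
    endloop
  endfacet
  facet normal 0.6106 -0.7741 0.1671
    outer loop
      vertex 6.99 0.33 0.00
      vertex 9.50 2.31 0.00
      vertex 5.18 5.18 29.08
    endloop
  endfacet
  facet normal 0.9498 -0.2644 0.1672
    outer loop
      vertex 9.50 2.31 0.00
      vertex 10.36 5.40 0.00
      vertex 5.18 5.18 29.08
    endloop
  endfacet
endsolid part

The G0 Z moves step by Δz≈5.82 mm. The G1 loops shrink linearly with z, so the solid tapers from its base footprint up to z≈29.1. Closing with a flat bottom cap and the tapered top and triangulating gives 18 facets — a regular 10-sided pyramid, base circumscribed radius ≈ 5.18 mm, apex at z ≈ 29.1 mm.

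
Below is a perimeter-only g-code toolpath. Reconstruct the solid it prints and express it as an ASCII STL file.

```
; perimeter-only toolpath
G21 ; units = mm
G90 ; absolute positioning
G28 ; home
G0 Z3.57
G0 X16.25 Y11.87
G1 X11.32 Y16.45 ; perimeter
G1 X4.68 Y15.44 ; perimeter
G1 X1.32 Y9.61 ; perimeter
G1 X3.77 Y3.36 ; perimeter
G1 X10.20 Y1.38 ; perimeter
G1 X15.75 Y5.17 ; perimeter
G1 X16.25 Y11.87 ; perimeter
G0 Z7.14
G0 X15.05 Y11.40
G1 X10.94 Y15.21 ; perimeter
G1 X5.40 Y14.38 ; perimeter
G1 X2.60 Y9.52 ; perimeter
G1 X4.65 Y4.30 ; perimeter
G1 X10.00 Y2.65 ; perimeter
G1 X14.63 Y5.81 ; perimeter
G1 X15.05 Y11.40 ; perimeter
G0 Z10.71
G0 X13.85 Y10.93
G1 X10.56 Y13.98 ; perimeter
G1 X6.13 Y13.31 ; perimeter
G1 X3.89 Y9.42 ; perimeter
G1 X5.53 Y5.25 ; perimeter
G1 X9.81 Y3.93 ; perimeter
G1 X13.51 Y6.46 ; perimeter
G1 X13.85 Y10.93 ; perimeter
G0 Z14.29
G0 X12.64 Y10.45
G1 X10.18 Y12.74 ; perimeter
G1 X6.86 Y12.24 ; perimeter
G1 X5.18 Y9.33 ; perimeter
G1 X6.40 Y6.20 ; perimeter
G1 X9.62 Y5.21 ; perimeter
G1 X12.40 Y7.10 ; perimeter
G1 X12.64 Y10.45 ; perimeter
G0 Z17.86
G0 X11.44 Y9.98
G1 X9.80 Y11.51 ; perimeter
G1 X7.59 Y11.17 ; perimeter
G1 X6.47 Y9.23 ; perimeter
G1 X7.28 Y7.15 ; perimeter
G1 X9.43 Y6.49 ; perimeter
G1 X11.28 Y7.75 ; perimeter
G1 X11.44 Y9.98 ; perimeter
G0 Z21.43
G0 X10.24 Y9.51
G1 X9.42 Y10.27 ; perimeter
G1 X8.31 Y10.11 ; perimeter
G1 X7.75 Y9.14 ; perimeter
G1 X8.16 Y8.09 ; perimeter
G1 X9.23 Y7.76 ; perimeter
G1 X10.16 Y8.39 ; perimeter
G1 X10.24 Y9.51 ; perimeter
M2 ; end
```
solid part
  facet normal 0.0000 0.0000 -1.0000
    outer loop
      vertex 3.95 16.51 0.00
      vertex 11.70 17.68 0.00
      vertex 17.45 12.34 0.00
    endloop
  endfacet
  facet normal 0.0000 0.0000 -1.0000
    outer loop
      vertex 0.03 9.71 0.00
      vertex 3.95 16.51 0.00
      vertex 17.45 12.34 0.00
    endloop
  endfacet
  facet normal 0.0000 0.0000 -1.0000
    outer loop
      vertex 2.89 2.41 0.00
      vertex 0.03 9.71 0.00
      vertex 17.45 12.34 0.00
    endloop
  endfacet
  facet normal 0.0000 0.0000 -1.0000
    outer loop
      vertex 10.39 0.10 0.00
      vertex 2.89 2.41 0.00
      vertex 17.45 12.34 0.00
    endloop
  endfacet
  facet normal 0.0000 0.0000 -1.0000
    outer loop
      vertex 16.87 4.52 0.00
      vertex 10.39 0.10 0.00
      vertex 17.45 12.34 0.00
    endloop
  endfacet
  facet normal 0.6471 0.6967 0.3096
    outer loop
      vertex 17.45 12.34 0.00
      vertex 11.70 17.68 0.00
      vertex 9.04 9.04 25.00
    endloop
  endfacet
  facet normal -0.1419 0.9401 0.3098
    outer loop
      vertex 11.70 17.68 0.00
      vertex 3.95 16.51 0.00
      vertex 9.04 9.04 25.00
    endloop
  endfacet
  facet normal -0.8238 0.4749 0.3096
    outer loop
      vertex 3.95 16.51 0.00
      vertex 0.03 9.71 0.00
      vertex 9.04 9.04 25.00
    endloop
  endfacet
  facet normal -0.8853 -0.3468 0.3098
    outer loop
      vertex 0.03 9.71 0.00
      vertex 2.89 2.41 0.00
      vertex 9.04 9.04 25.00
    endloop
  endfacet
  facet normal -0.2799 -0.9087 0.3098
    outer loop
      vertex 2.89 2.41 0.00
      vertex 10.39 0.10 0.00
      vertex 9.04 9.04 25.00
    endloop
  endfacet
  facet normal 0.5358 -0.7855 0.3098
    outer loop
      vertex 10.39 0.10 0.00
      vertex 16.87 4.52 0.00
      vertex 9.04 9.04 25.00
    endloop
  endfacet
  facet normal 0.9482 -0.0703 0.3097
    outer loop
      vertex 16.87 4.52 0.00
      vertex 17.45 12.34 0.00
      vertex 9.04 9.04 25.00
    endloop
  endfacet
endsolid part

The G0 Z moves step by Δz≈3.57 mm. The G1 loops shrink linearly with z, so the solid tapers from its base footprint up to z≈25. Closing with a flat bottom cap and the tapered top and triangulating gives 12 facets — a regular 7-sided pyramid, base circumscribed radius ≈ 9.04 mm, apex at z ≈ 25 mm.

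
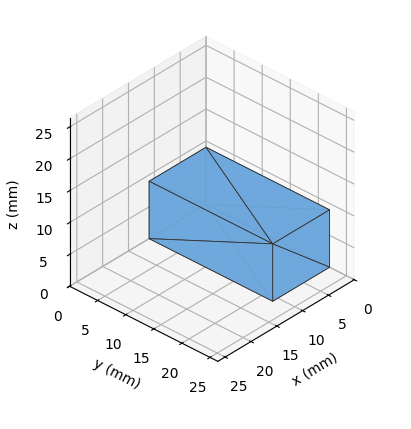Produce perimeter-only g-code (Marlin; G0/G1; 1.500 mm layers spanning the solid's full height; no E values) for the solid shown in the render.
Reading the render: the shape is a rectangular box, roughly 11 × 22 mm footprint and 9 mm tall (dimensions read to the nearest mm from the axis ticks). For the g-code, the solid's height is divided into equal slices at the stated Δz and each level perimeter traced with G1 moves after a G0 lift.

; perimeter-only toolpath
G21 ; units = mm
G90 ; absolute positioning
G28 ; home
; layer 1
G0 Z1.500
G0 X0.000 Y0.000
G1 X11.000 Y0.000
G1 X11.000 Y22.000
G1 X0.000 Y22.000
G1 X0.000 Y0.000
; layer 2
G0 Z3.000
G0 X0.000 Y0.000
G1 X11.000 Y0.000
G1 X11.000 Y22.000
G1 X0.000 Y22.000
G1 X0.000 Y0.000
; layer 3
G0 Z4.500
G0 X0.000 Y0.000
G1 X11.000 Y0.000
G1 X11.000 Y22.000
G1 X0.000 Y22.000
G1 X0.000 Y0.000
; layer 4
G0 Z6.000
G0 X0.000 Y0.000
G1 X11.000 Y0.000
G1 X11.000 Y22.000
G1 X0.000 Y22.000
G1 X0.000 Y0.000
; layer 5
G0 Z7.500
G0 X0.000 Y0.000
G1 X11.000 Y0.000
G1 X11.000 Y22.000
G1 X0.000 Y22.000
G1 X0.000 Y0.000
; layer 6
G0 Z9.000
G0 X0.000 Y0.000
G1 X11.000 Y0.000
G1 X11.000 Y22.000
G1 X0.000 Y22.000
G1 X0.000 Y0.000
M2 ; end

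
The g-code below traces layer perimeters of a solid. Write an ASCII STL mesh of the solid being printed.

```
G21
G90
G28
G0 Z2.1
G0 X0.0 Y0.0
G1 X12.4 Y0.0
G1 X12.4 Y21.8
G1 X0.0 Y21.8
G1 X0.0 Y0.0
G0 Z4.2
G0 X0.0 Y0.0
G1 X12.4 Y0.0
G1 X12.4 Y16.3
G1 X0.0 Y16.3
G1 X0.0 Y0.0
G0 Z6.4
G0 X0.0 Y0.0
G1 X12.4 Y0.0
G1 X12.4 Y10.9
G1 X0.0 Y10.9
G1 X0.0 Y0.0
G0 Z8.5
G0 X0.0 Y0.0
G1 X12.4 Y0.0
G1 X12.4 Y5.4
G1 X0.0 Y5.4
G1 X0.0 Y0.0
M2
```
solid part
  facet normal 0.0000 0.0000 -1.0000
    outer loop
      vertex 12.4 27.2 0.0
      vertex 12.4 0.0 0.0
      vertex 0.0 0.0 0.0
    endloop
  endfacet
  facet normal 0.0000 0.0000 -1.0000
    outer loop
      vertex 0.0 27.2 0.0
      vertex 12.4 27.2 0.0
      vertex 0.0 0.0 0.0
    endloop
  endfacet
  facet normal 0.0000 -1.0000 0.0000
    outer loop
      vertex 0.0 0.0 0.0
      vertex 12.4 0.0 0.0
      vertex 12.4 0.0 10.6
    endloop
  endfacet
  facet normal 0.0000 -1.0000 0.0000
    outer loop
      vertex 0.0 0.0 0.0
      vertex 12.4 0.0 10.6
      vertex 0.0 0.0 10.6
    endloop
  endfacet
  facet normal 0.0000 0.3631 0.9317
    outer loop
      vertex 0.0 0.0 10.6
      vertex 12.4 0.0 10.6
      vertex 12.4 27.2 0.0
    endloop
  endfacet
  facet normal 0.0000 0.3631 0.9317
    outer loop
      vertex 0.0 0.0 10.6
      vertex 12.4 27.2 0.0
      vertex 0.0 27.2 0.0
    endloop
  endfacet
  facet normal -1.0000 0.0000 0.0000
    outer loop
      vertex 0.0 0.0 10.6
      vertex 0.0 27.2 0.0
      vertex 0.0 0.0 0.0
    endloop
  endfacet
  facet normal 1.0000 0.0000 0.0000
    outer loop
      vertex 12.4 0.0 0.0
      vertex 12.4 27.2 0.0
      vertex 12.4 0.0 10.6
    endloop
  endfacet
endsolid part

The G0 Z moves step by Δz≈2.1 mm. The G1 loops shrink linearly with z, so the solid tapers from its base footprint up to z≈10.6. Closing with a flat bottom cap and the tapered top and triangulating gives 8 facets — a wedge (ramp): 12.4 × 27.2 mm base, rising to 10.6 mm along the y=0 edge and sloping linearly to z=0 at y=27.2.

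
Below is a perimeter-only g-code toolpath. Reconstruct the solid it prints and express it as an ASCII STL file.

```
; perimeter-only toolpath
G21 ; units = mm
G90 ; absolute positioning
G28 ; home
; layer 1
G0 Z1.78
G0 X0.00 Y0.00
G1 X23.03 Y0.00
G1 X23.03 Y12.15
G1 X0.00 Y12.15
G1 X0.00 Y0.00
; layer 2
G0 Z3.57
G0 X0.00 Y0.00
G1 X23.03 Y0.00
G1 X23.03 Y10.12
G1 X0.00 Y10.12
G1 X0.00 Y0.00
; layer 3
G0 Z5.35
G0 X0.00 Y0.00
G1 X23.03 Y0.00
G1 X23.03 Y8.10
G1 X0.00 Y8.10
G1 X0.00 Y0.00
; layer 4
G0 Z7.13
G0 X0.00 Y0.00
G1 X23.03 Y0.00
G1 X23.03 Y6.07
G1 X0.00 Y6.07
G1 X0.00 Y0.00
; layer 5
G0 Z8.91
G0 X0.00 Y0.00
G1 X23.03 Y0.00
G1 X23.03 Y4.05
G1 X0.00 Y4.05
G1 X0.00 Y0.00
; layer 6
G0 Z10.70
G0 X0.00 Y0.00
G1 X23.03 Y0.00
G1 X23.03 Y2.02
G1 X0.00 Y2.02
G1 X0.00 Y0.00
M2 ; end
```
solid part
  facet normal 0.0000 0.0000 -1.0000
    outer loop
      vertex 23.03 14.17 0.00
      vertex 23.03 0.00 0.00
      vertex 0.00 0.00 0.00
    endloop
  endfacet
  facet normal 0.0000 0.0000 -1.0000
    outer loop
      vertex 0.00 14.17 0.00
      vertex 23.03 14.17 0.00
      vertex 0.00 0.00 0.00
    endloop
  endfacet
  facet normal 0.0000 -1.0000 0.0000
    outer loop
      vertex 0.00 0.00 0.00
      vertex 23.03 0.00 0.00
      vertex 23.03 0.00 12.48
    endloop
  endfacet
  facet normal 0.0000 -1.0000 0.0000
    outer loop
      vertex 0.00 0.00 0.00
      vertex 23.03 0.00 12.48
      vertex 0.00 0.00 12.48
    endloop
  endfacet
  facet normal 0.0000 0.6609 0.7504
    outer loop
      vertex 0.00 0.00 12.48
      vertex 23.03 0.00 12.48
      vertex 23.03 14.17 0.00
    endloop
  endfacet
  facet normal 0.0000 0.6609 0.7504
    outer loop
      vertex 0.00 0.00 12.48
      vertex 23.03 14.17 0.00
      vertex 0.00 14.17 0.00
    endloop
  endfacet
  facet normal -1.0000 0.0000 0.0000
    outer loop
      vertex 0.00 0.00 12.48
      vertex 0.00 14.17 0.00
      vertex 0.00 0.00 0.00
    endloop
  endfacet
  facet normal 1.0000 0.0000 0.0000
    outer loop
      vertex 23.03 0.00 0.00
      vertex 23.03 14.17 0.00
      vertex 23.03 0.00 12.48
    endloop
  endfacet
endsolid part

The G0 Z moves step by Δz≈1.78 mm. The G1 loops shrink linearly with z, so the solid tapers from its base footprint up to z≈12.5. Closing with a flat bottom cap and the tapered top and triangulating gives 8 facets — a wedge (ramp): 23 × 14.2 mm base, rising to 12.5 mm along the y=0 edge and sloping linearly to z=0 at y=14.2.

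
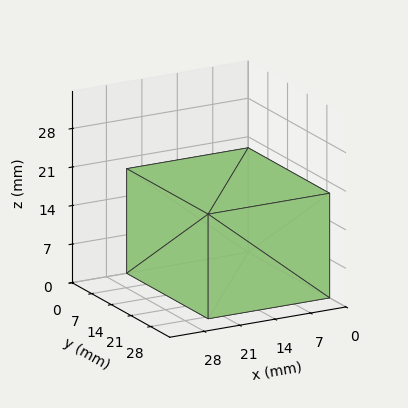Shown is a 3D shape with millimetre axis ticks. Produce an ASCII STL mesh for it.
Reading the render: the shape is a rectangular box, roughly 24 × 29 mm footprint and 19 mm tall (dimensions read to the nearest mm from the axis ticks). For the STL, each face is triangulated and given an outward normal.

solid part
  facet normal 0.0000 0.0000 -1.0000
    outer loop
      vertex 24.000 29.000 0.000
      vertex 24.000 0.000 0.000
      vertex 0.000 0.000 0.000
    endloop
  endfacet
  facet normal 0.0000 0.0000 -1.0000
    outer loop
      vertex 0.000 29.000 0.000
      vertex 24.000 29.000 0.000
      vertex 0.000 0.000 0.000
    endloop
  endfacet
  facet normal 0.0000 0.0000 1.0000
    outer loop
      vertex 0.000 0.000 19.000
      vertex 24.000 0.000 19.000
      vertex 24.000 29.000 19.000
    endloop
  endfacet
  facet normal 0.0000 0.0000 1.0000
    outer loop
      vertex 0.000 0.000 19.000
      vertex 24.000 29.000 19.000
      vertex 0.000 29.000 19.000
    endloop
  endfacet
  facet normal 0.0000 -1.0000 0.0000
    outer loop
      vertex 0.000 0.000 0.000
      vertex 24.000 0.000 0.000
      vertex 24.000 0.000 19.000
    endloop
  endfacet
  facet normal 0.0000 -1.0000 0.0000
    outer loop
      vertex 0.000 0.000 0.000
      vertex 24.000 0.000 19.000
      vertex 0.000 0.000 19.000
    endloop
  endfacet
  facet normal 0.0000 1.0000 0.0000
    outer loop
      vertex 24.000 29.000 19.000
      vertex 24.000 29.000 0.000
      vertex 0.000 29.000 0.000
    endloop
  endfacet
  facet normal 0.0000 1.0000 0.0000
    outer loop
      vertex 0.000 29.000 19.000
      vertex 24.000 29.000 19.000
      vertex 0.000 29.000 0.000
    endloop
  endfacet
  facet normal -1.0000 0.0000 0.0000
    outer loop
      vertex 0.000 29.000 19.000
      vertex 0.000 29.000 0.000
      vertex 0.000 0.000 0.000
    endloop
  endfacet
  facet normal -1.0000 0.0000 0.0000
    outer loop
      vertex 0.000 0.000 19.000
      vertex 0.000 29.000 19.000
      vertex 0.000 0.000 0.000
    endloop
  endfacet
  facet normal 1.0000 0.0000 0.0000
    outer loop
      vertex 24.000 0.000 0.000
      vertex 24.000 29.000 0.000
      vertex 24.000 29.000 19.000
    endloop
  endfacet
  facet normal 1.0000 0.0000 0.0000
    outer loop
      vertex 24.000 0.000 0.000
      vertex 24.000 29.000 19.000
      vertex 24.000 0.000 19.000
    endloop
  endfacet
endsolid part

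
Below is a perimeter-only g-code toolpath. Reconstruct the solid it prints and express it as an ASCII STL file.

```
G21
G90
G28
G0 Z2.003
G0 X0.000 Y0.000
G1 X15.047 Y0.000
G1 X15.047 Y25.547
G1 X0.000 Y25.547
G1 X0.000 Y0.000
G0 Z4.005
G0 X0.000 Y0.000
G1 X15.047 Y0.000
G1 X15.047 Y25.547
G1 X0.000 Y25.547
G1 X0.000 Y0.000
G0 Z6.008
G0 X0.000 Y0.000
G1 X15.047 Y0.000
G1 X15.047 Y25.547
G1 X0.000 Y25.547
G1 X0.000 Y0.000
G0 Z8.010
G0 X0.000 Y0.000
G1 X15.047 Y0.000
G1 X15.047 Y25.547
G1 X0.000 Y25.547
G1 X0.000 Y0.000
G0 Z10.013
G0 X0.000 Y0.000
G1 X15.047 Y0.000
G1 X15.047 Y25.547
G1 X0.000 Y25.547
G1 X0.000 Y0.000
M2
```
solid part
  facet normal 0.0000 0.0000 -1.0000
    outer loop
      vertex 15.047 25.547 0.000
      vertex 15.047 0.000 0.000
      vertex 0.000 0.000 0.000
    endloop
  endfacet
  facet normal 0.0000 0.0000 -1.0000
    outer loop
      vertex 0.000 25.547 0.000
      vertex 15.047 25.547 0.000
      vertex 0.000 0.000 0.000
    endloop
  endfacet
  facet normal 0.0000 0.0000 1.0000
    outer loop
      vertex 0.000 0.000 10.013
      vertex 15.047 0.000 10.013
      vertex 15.047 25.547 10.013
    endloop
  endfacet
  facet normal 0.0000 0.0000 1.0000
    outer loop
      vertex 0.000 0.000 10.013
      vertex 15.047 25.547 10.013
      vertex 0.000 25.547 10.013
    endloop
  endfacet
  facet normal 0.0000 -1.0000 0.0000
    outer loop
      vertex 0.000 0.000 0.000
      vertex 15.047 0.000 0.000
      vertex 15.047 0.000 10.013
    endloop
  endfacet
  facet normal 0.0000 -1.0000 0.0000
    outer loop
      vertex 0.000 0.000 0.000
      vertex 15.047 0.000 10.013
      vertex 0.000 0.000 10.013
    endloop
  endfacet
  facet normal 0.0000 1.0000 0.0000
    outer loop
      vertex 15.047 25.547 10.013
      vertex 15.047 25.547 0.000
      vertex 0.000 25.547 0.000
    endloop
  endfacet
  facet normal 0.0000 1.0000 0.0000
    outer loop
      vertex 0.000 25.547 10.013
      vertex 15.047 25.547 10.013
      vertex 0.000 25.547 0.000
    endloop
  endfacet
  facet normal -1.0000 0.0000 0.0000
    outer loop
      vertex 0.000 25.547 10.013
      vertex 0.000 25.547 0.000
      vertex 0.000 0.000 0.000
    endloop
  endfacet
  facet normal -1.0000 0.0000 0.0000
    outer loop
      vertex 0.000 0.000 10.013
      vertex 0.000 25.547 10.013
      vertex 0.000 0.000 0.000
    endloop
  endfacet
  facet normal 1.0000 0.0000 0.0000
    outer loop
      vertex 15.047 0.000 0.000
      vertex 15.047 25.547 0.000
      vertex 15.047 25.547 10.013
    endloop
  endfacet
  facet normal 1.0000 0.0000 0.0000
    outer loop
      vertex 15.047 0.000 0.000
      vertex 15.047 25.547 10.013
      vertex 15.047 0.000 10.013
    endloop
  endfacet
endsolid part

The G0 Z moves step by Δz≈2.003 mm. Every layer's G1 loop is the same polygon, so the solid is a straight extrusion of it from z=0 to z≈10. Closing with flat bottom and top caps and triangulating gives 12 facets — a rectangular box, roughly 15 × 25.5 mm footprint and 10 mm tall.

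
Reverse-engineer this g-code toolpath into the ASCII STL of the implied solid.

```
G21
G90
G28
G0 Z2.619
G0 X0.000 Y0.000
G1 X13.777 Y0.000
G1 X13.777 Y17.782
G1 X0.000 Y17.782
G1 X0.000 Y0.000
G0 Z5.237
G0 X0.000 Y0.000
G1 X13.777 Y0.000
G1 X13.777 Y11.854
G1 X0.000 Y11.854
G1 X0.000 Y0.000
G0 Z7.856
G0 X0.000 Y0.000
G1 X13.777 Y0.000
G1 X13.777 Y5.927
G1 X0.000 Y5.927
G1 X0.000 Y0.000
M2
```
solid part
  facet normal 0.0000 0.0000 -1.0000
    outer loop
      vertex 13.777 23.709 0.000
      vertex 13.777 0.000 0.000
      vertex 0.000 0.000 0.000
    endloop
  endfacet
  facet normal 0.0000 0.0000 -1.0000
    outer loop
      vertex 0.000 23.709 0.000
      vertex 13.777 23.709 0.000
      vertex 0.000 0.000 0.000
    endloop
  endfacet
  facet normal 0.0000 -1.0000 0.0000
    outer loop
      vertex 0.000 0.000 0.000
      vertex 13.777 0.000 0.000
      vertex 13.777 0.000 10.475
    endloop
  endfacet
  facet normal 0.0000 -1.0000 0.0000
    outer loop
      vertex 0.000 0.000 0.000
      vertex 13.777 0.000 10.475
      vertex 0.000 0.000 10.475
    endloop
  endfacet
  facet normal 0.0000 0.4041 0.9147
    outer loop
      vertex 0.000 0.000 10.475
      vertex 13.777 0.000 10.475
      vertex 13.777 23.709 0.000
    endloop
  endfacet
  facet normal 0.0000 0.4041 0.9147
    outer loop
      vertex 0.000 0.000 10.475
      vertex 13.777 23.709 0.000
      vertex 0.000 23.709 0.000
    endloop
  endfacet
  facet normal -1.0000 0.0000 0.0000
    outer loop
      vertex 0.000 0.000 10.475
      vertex 0.000 23.709 0.000
      vertex 0.000 0.000 0.000
    endloop
  endfacet
  facet normal 1.0000 0.0000 0.0000
    outer loop
      vertex 13.777 0.000 0.000
      vertex 13.777 23.709 0.000
      vertex 13.777 0.000 10.475
    endloop
  endfacet
endsolid part

The G0 Z moves step by Δz≈2.619 mm. The G1 loops shrink linearly with z, so the solid tapers from its base footprint up to z≈10.5. Closing with a flat bottom cap and the tapered top and triangulating gives 8 facets — a wedge (ramp): 13.8 × 23.7 mm base, rising to 10.5 mm along the y=0 edge and sloping linearly to z=0 at y=23.7.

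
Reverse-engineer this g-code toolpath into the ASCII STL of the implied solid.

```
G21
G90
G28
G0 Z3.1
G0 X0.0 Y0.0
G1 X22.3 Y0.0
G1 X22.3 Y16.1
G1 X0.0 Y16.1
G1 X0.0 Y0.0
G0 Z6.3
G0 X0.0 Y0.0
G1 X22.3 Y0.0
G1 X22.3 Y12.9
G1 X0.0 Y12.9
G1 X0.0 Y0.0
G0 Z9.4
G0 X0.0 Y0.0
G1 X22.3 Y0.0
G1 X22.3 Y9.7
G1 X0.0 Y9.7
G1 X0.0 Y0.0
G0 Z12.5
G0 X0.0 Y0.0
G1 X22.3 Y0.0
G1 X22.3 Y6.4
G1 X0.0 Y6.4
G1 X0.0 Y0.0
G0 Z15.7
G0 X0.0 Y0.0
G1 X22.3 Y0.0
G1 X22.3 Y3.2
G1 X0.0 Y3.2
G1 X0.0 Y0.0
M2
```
solid part
  facet normal 0.0000 0.0000 -1.0000
    outer loop
      vertex 22.3 19.3 0.0
      vertex 22.3 0.0 0.0
      vertex 0.0 0.0 0.0
    endloop
  endfacet
  facet normal 0.0000 0.0000 -1.0000
    outer loop
      vertex 0.0 19.3 0.0
      vertex 22.3 19.3 0.0
      vertex 0.0 0.0 0.0
    endloop
  endfacet
  facet normal 0.0000 -1.0000 0.0000
    outer loop
      vertex 0.0 0.0 0.0
      vertex 22.3 0.0 0.0
      vertex 22.3 0.0 18.8
    endloop
  endfacet
  facet normal 0.0000 -1.0000 0.0000
    outer loop
      vertex 0.0 0.0 0.0
      vertex 22.3 0.0 18.8
      vertex 0.0 0.0 18.8
    endloop
  endfacet
  facet normal 0.0000 0.6978 0.7163
    outer loop
      vertex 0.0 0.0 18.8
      vertex 22.3 0.0 18.8
      vertex 22.3 19.3 0.0
    endloop
  endfacet
  facet normal 0.0000 0.6978 0.7163
    outer loop
      vertex 0.0 0.0 18.8
      vertex 22.3 19.3 0.0
      vertex 0.0 19.3 0.0
    endloop
  endfacet
  facet normal -1.0000 0.0000 0.0000
    outer loop
      vertex 0.0 0.0 18.8
      vertex 0.0 19.3 0.0
      vertex 0.0 0.0 0.0
    endloop
  endfacet
  facet normal 1.0000 0.0000 0.0000
    outer loop
      vertex 22.3 0.0 0.0
      vertex 22.3 19.3 0.0
      vertex 22.3 0.0 18.8
    endloop
  endfacet
endsolid part

The G0 Z moves step by Δz≈3.1 mm. The G1 loops shrink linearly with z, so the solid tapers from its base footprint up to z≈18.8. Closing with a flat bottom cap and the tapered top and triangulating gives 8 facets — a wedge (ramp): 22.3 × 19.3 mm base, rising to 18.8 mm along the y=0 edge and sloping linearly to z=0 at y=19.3.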